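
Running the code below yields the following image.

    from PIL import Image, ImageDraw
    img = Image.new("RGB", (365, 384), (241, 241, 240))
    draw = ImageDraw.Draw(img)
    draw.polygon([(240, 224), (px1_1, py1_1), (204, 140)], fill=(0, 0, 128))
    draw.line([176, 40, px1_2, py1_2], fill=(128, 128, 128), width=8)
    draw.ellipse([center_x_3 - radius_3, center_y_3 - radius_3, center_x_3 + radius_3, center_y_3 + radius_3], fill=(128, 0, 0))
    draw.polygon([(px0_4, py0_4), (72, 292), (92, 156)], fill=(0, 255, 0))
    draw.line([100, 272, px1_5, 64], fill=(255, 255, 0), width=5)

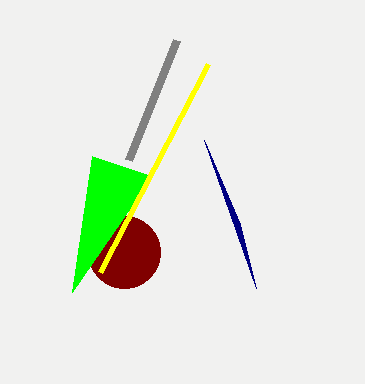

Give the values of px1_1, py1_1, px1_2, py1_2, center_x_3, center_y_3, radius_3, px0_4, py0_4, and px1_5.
px1_1 = 256
py1_1 = 288
px1_2 = 128
py1_2 = 160
center_x_3 = 124
center_y_3 = 252
radius_3 = 36
px0_4 = 152
py0_4 = 176
px1_5 = 208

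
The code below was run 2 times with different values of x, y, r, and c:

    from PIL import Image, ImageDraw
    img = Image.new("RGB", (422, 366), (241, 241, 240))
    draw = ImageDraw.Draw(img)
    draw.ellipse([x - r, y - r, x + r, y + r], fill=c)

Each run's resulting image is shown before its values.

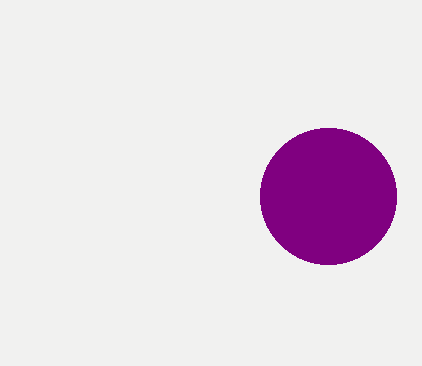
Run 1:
x = 328
y = 196
r = 68
c = 'purple'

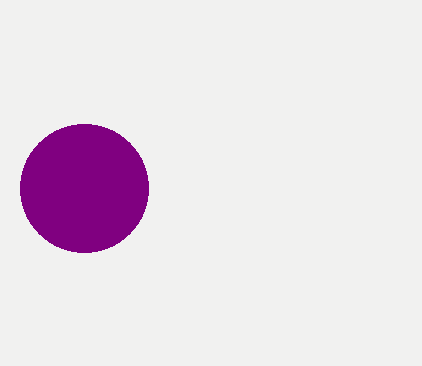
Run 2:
x = 84
y = 188
r = 64
c = 'purple'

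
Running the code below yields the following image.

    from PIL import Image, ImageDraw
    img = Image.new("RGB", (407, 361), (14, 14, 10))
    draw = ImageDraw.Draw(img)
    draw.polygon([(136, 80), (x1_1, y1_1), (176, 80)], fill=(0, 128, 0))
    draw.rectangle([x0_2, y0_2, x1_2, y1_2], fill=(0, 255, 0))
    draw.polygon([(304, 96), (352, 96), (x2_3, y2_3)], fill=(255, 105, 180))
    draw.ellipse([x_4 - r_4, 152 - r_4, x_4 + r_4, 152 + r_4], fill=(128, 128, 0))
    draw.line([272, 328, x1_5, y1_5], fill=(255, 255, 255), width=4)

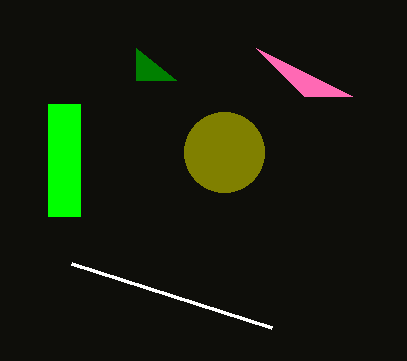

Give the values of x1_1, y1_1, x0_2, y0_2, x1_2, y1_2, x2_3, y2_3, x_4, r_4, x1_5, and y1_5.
x1_1 = 136; y1_1 = 48; x0_2 = 48; y0_2 = 104; x1_2 = 80; y1_2 = 216; x2_3 = 256; y2_3 = 48; x_4 = 224; r_4 = 40; x1_5 = 72; y1_5 = 264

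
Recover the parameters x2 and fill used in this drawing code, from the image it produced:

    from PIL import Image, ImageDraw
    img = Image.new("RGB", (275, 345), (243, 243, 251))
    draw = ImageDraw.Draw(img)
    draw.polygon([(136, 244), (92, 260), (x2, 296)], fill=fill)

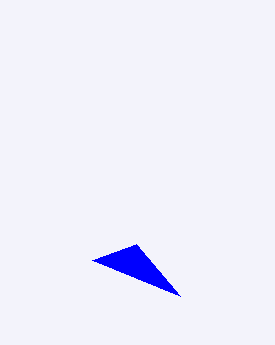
x2 = 180; fill = 'blue'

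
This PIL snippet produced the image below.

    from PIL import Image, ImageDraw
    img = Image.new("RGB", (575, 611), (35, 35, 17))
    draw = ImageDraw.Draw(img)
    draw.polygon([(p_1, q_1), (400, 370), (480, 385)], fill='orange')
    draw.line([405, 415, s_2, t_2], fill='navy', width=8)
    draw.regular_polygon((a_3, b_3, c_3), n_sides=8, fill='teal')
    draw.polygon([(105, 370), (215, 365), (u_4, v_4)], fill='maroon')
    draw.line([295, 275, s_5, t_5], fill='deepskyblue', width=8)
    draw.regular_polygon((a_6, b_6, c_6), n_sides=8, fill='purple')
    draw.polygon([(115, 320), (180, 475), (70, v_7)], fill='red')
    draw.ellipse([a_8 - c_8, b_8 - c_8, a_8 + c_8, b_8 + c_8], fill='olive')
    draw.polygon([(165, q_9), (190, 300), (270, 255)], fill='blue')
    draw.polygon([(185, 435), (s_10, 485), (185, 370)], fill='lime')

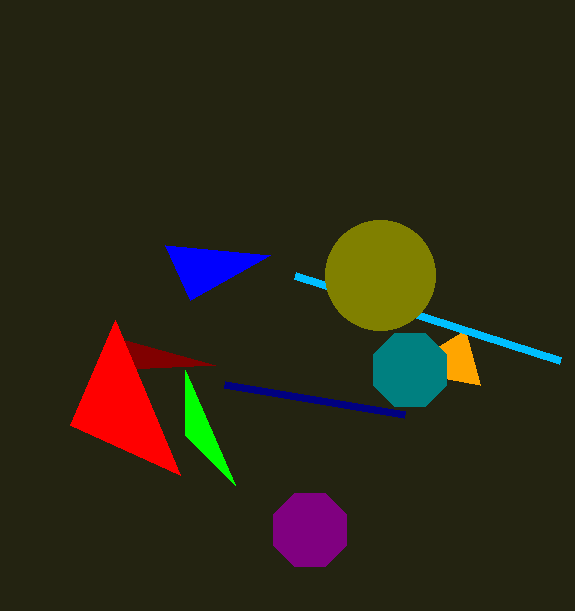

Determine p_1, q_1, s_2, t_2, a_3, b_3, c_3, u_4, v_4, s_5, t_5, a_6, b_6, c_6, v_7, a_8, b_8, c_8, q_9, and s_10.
p_1 = 465, q_1 = 330, s_2 = 225, t_2 = 385, a_3 = 410, b_3 = 370, c_3 = 40, u_4 = 125, v_4 = 340, s_5 = 560, t_5 = 360, a_6 = 310, b_6 = 530, c_6 = 40, v_7 = 425, a_8 = 380, b_8 = 275, c_8 = 55, q_9 = 245, s_10 = 235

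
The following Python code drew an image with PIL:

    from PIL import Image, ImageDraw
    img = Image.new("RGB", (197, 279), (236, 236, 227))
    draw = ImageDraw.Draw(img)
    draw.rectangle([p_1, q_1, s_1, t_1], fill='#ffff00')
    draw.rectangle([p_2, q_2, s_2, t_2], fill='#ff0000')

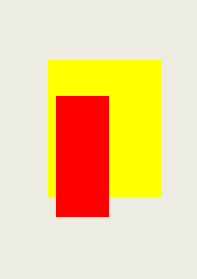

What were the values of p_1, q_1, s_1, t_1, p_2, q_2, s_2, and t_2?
p_1 = 48; q_1 = 60; s_1 = 160; t_1 = 196; p_2 = 56; q_2 = 96; s_2 = 108; t_2 = 216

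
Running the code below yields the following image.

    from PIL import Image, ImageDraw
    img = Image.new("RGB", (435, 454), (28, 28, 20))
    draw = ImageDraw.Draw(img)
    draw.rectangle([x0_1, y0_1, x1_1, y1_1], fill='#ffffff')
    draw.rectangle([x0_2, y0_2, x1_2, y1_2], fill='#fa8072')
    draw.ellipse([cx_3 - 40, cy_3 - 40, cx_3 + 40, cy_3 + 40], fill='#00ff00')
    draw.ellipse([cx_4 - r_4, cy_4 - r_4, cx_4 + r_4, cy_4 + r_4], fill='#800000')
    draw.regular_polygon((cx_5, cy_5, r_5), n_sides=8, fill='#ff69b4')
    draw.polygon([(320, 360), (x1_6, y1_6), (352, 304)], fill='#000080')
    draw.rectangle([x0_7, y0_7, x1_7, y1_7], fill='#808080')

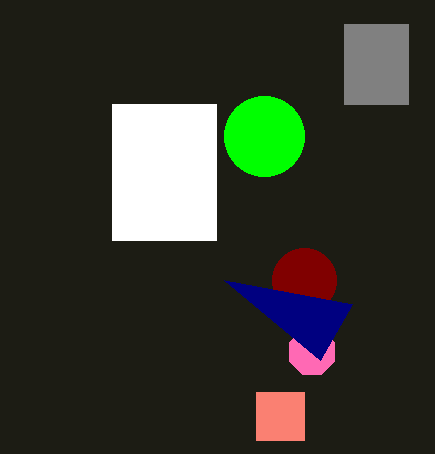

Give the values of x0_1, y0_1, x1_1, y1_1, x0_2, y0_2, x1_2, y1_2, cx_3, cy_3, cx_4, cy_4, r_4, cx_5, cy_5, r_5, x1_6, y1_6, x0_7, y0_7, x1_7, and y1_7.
x0_1 = 112; y0_1 = 104; x1_1 = 216; y1_1 = 240; x0_2 = 256; y0_2 = 392; x1_2 = 304; y1_2 = 440; cx_3 = 264; cy_3 = 136; cx_4 = 304; cy_4 = 280; r_4 = 32; cx_5 = 312; cy_5 = 352; r_5 = 24; x1_6 = 224; y1_6 = 280; x0_7 = 344; y0_7 = 24; x1_7 = 408; y1_7 = 104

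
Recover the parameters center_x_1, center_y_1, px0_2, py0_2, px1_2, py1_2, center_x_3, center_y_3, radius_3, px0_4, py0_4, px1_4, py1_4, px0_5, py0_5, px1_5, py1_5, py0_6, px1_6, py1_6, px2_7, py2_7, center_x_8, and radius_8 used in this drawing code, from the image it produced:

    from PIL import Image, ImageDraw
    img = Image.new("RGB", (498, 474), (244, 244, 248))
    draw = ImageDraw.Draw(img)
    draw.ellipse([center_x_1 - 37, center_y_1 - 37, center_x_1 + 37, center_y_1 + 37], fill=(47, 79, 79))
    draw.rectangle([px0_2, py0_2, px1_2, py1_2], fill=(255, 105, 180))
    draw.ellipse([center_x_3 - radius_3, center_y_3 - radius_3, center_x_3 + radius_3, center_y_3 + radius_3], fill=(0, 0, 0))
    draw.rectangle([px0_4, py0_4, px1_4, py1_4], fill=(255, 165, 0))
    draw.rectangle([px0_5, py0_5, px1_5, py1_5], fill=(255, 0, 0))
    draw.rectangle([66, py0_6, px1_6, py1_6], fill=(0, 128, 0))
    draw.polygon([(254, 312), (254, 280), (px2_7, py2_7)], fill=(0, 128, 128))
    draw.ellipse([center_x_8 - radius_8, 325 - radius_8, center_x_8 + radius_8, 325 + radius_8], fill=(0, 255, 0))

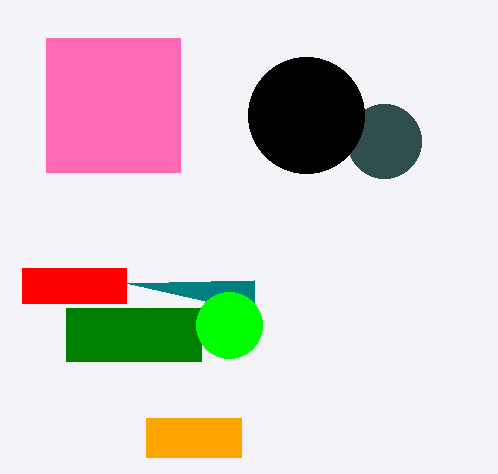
center_x_1 = 384, center_y_1 = 141, px0_2 = 46, py0_2 = 38, px1_2 = 180, py1_2 = 172, center_x_3 = 306, center_y_3 = 115, radius_3 = 58, px0_4 = 146, py0_4 = 418, px1_4 = 241, py1_4 = 457, px0_5 = 22, py0_5 = 268, px1_5 = 126, py1_5 = 303, py0_6 = 308, px1_6 = 201, py1_6 = 361, px2_7 = 126, py2_7 = 283, center_x_8 = 229, radius_8 = 33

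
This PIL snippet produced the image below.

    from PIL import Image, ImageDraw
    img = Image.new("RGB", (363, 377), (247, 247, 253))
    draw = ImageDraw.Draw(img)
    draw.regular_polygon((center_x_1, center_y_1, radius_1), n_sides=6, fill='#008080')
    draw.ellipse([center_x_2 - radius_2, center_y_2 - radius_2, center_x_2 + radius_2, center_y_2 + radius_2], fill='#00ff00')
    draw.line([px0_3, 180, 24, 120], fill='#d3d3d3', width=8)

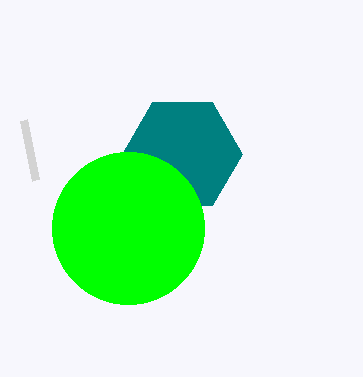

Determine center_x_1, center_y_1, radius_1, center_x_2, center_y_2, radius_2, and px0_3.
center_x_1 = 182, center_y_1 = 154, radius_1 = 60, center_x_2 = 128, center_y_2 = 228, radius_2 = 76, px0_3 = 36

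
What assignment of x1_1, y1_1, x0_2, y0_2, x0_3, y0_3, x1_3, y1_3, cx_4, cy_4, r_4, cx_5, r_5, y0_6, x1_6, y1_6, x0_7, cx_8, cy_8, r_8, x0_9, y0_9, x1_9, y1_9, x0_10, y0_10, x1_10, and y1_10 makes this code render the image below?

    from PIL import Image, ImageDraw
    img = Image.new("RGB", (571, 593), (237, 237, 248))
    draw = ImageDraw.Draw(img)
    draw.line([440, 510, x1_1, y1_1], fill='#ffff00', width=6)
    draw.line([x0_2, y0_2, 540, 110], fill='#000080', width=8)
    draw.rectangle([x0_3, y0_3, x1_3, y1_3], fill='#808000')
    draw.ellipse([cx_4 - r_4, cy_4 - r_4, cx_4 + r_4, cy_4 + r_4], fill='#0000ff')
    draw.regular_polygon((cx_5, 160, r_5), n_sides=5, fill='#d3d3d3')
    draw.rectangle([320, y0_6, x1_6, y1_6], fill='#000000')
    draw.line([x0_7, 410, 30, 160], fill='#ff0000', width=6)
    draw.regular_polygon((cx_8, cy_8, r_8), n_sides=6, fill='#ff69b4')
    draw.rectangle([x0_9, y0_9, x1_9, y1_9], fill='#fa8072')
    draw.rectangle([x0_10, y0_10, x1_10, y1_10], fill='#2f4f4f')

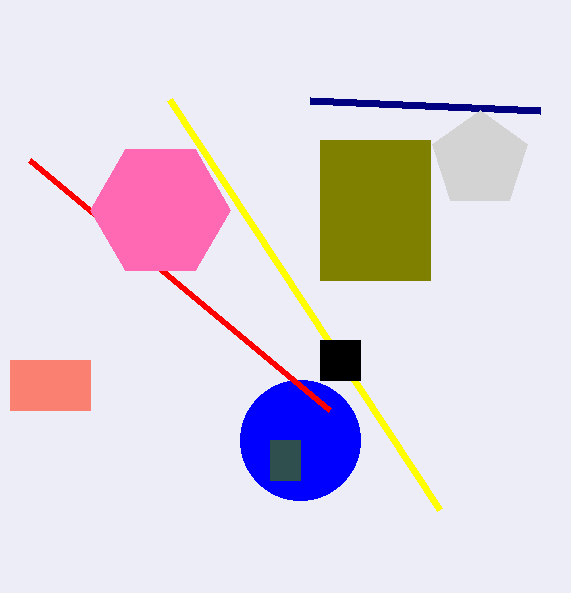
x1_1 = 170
y1_1 = 100
x0_2 = 310
y0_2 = 100
x0_3 = 320
y0_3 = 140
x1_3 = 430
y1_3 = 280
cx_4 = 300
cy_4 = 440
r_4 = 60
cx_5 = 480
r_5 = 50
y0_6 = 340
x1_6 = 360
y1_6 = 380
x0_7 = 330
cx_8 = 160
cy_8 = 210
r_8 = 70
x0_9 = 10
y0_9 = 360
x1_9 = 90
y1_9 = 410
x0_10 = 270
y0_10 = 440
x1_10 = 300
y1_10 = 480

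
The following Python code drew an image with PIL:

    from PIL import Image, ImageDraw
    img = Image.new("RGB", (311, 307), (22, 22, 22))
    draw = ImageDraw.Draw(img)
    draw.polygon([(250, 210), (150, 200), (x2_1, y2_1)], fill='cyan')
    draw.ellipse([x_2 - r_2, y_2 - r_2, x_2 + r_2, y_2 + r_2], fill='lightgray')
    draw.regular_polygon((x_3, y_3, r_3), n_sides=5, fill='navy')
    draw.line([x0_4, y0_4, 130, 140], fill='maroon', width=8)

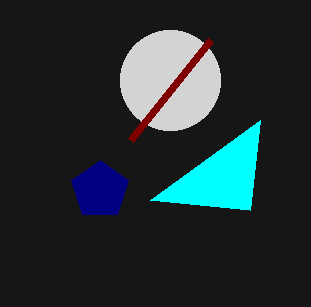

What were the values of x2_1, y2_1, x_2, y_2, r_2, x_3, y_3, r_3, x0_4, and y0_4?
x2_1 = 260; y2_1 = 120; x_2 = 170; y_2 = 80; r_2 = 50; x_3 = 100; y_3 = 190; r_3 = 30; x0_4 = 210; y0_4 = 40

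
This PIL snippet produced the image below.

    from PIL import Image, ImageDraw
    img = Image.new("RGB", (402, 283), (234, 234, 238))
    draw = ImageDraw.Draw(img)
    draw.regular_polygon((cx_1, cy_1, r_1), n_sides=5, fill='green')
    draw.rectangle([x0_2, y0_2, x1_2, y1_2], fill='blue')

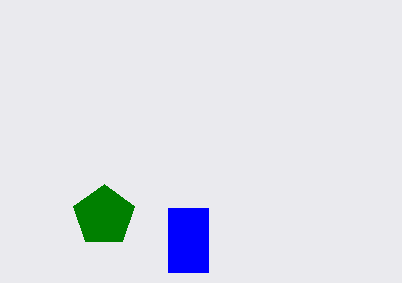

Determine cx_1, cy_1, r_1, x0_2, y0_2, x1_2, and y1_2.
cx_1 = 104, cy_1 = 216, r_1 = 32, x0_2 = 168, y0_2 = 208, x1_2 = 208, y1_2 = 272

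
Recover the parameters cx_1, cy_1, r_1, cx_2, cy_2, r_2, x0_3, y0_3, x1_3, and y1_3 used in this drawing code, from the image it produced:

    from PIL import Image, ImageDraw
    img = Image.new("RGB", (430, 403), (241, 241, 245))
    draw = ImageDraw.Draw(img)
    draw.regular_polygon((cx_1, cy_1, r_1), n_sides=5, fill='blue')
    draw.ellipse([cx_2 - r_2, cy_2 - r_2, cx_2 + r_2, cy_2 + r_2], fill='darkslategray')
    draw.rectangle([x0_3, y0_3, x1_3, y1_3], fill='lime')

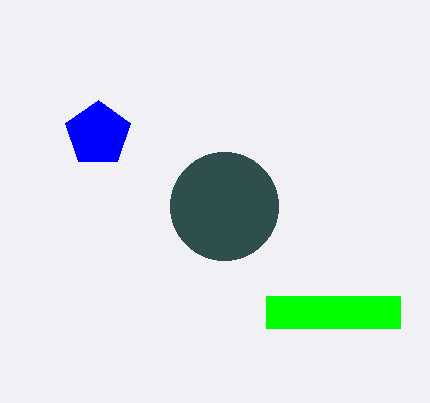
cx_1 = 98; cy_1 = 134; r_1 = 34; cx_2 = 224; cy_2 = 206; r_2 = 54; x0_3 = 266; y0_3 = 296; x1_3 = 400; y1_3 = 328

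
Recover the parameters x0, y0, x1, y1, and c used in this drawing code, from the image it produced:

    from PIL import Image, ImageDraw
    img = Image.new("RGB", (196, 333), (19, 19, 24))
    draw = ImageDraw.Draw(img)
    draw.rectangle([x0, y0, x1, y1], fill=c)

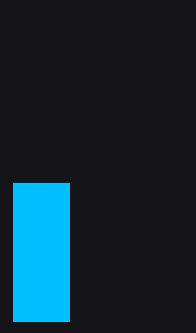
x0 = 13
y0 = 183
x1 = 69
y1 = 321
c = 'deepskyblue'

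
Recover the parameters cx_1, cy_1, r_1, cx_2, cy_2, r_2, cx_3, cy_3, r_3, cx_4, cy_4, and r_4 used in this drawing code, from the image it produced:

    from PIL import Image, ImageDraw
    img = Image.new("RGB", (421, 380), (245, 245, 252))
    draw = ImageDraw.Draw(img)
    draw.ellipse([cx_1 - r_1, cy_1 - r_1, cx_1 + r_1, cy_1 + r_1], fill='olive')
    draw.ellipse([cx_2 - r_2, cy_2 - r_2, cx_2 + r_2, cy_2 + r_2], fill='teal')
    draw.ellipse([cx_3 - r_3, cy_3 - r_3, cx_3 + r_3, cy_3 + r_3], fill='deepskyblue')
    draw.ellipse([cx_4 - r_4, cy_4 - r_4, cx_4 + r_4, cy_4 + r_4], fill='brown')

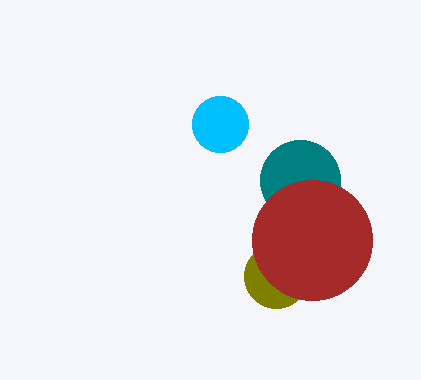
cx_1 = 276
cy_1 = 276
r_1 = 32
cx_2 = 300
cy_2 = 180
r_2 = 40
cx_3 = 220
cy_3 = 124
r_3 = 28
cx_4 = 312
cy_4 = 240
r_4 = 60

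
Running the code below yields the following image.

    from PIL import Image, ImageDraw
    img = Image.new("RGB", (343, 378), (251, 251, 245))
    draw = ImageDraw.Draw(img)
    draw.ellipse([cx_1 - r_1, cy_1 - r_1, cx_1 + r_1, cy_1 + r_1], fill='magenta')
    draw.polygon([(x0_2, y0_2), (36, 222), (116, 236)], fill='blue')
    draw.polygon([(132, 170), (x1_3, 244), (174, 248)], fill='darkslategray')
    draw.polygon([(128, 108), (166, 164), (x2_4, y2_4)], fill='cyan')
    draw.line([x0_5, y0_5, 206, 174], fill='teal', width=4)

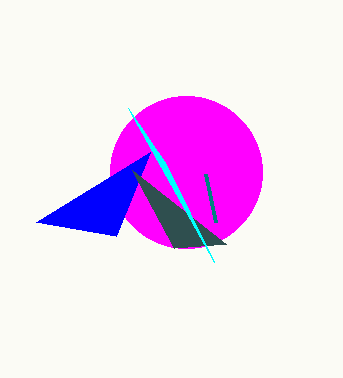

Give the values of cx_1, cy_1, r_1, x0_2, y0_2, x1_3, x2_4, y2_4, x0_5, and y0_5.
cx_1 = 186; cy_1 = 172; r_1 = 76; x0_2 = 150; y0_2 = 152; x1_3 = 226; x2_4 = 214; y2_4 = 262; x0_5 = 216; y0_5 = 222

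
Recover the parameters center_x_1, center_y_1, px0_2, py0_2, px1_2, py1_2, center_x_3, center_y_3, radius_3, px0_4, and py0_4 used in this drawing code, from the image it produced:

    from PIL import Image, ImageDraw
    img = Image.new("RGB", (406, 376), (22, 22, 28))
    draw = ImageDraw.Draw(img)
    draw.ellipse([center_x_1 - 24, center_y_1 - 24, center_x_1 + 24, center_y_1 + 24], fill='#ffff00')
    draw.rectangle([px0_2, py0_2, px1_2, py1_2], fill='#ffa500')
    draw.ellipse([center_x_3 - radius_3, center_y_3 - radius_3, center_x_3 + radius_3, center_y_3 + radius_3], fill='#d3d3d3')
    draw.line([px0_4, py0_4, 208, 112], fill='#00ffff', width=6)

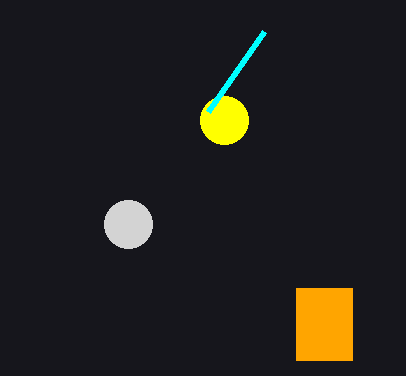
center_x_1 = 224
center_y_1 = 120
px0_2 = 296
py0_2 = 288
px1_2 = 352
py1_2 = 360
center_x_3 = 128
center_y_3 = 224
radius_3 = 24
px0_4 = 264
py0_4 = 32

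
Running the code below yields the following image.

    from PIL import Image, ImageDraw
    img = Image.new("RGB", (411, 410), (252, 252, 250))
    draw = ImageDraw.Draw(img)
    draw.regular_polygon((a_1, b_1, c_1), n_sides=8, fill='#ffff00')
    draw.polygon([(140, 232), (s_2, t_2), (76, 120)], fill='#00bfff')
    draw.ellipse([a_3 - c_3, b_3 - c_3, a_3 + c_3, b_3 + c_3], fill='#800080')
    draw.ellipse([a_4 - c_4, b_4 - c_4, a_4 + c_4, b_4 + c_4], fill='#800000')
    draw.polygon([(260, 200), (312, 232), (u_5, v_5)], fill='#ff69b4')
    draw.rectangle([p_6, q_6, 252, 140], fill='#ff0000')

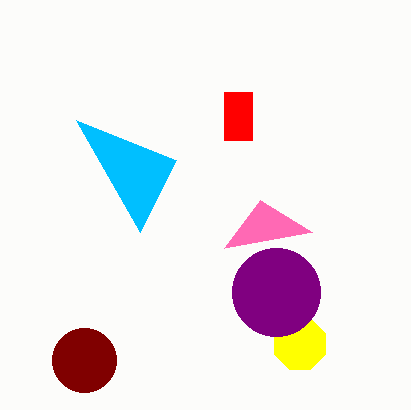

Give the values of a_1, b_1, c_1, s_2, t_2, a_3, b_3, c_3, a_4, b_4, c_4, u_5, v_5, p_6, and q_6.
a_1 = 300
b_1 = 344
c_1 = 28
s_2 = 176
t_2 = 160
a_3 = 276
b_3 = 292
c_3 = 44
a_4 = 84
b_4 = 360
c_4 = 32
u_5 = 224
v_5 = 248
p_6 = 224
q_6 = 92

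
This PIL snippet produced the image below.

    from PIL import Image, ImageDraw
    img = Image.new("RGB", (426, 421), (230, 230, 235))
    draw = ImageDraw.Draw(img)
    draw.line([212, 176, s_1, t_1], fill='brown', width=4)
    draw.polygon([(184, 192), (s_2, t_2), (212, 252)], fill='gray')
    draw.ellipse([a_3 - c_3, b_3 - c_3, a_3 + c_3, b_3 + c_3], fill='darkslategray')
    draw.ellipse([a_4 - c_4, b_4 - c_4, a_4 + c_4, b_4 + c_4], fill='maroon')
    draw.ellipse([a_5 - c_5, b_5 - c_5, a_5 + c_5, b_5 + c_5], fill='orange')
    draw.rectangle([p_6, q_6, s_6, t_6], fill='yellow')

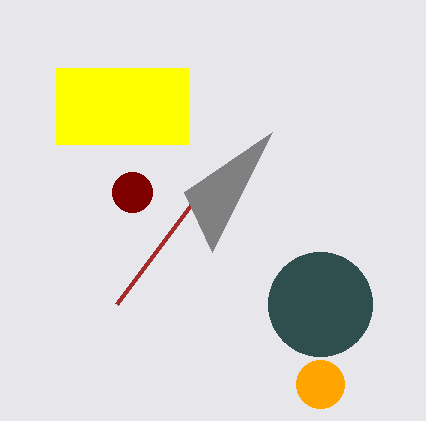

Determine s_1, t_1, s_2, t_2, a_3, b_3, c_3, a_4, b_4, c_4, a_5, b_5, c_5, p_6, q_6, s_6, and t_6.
s_1 = 116; t_1 = 304; s_2 = 272; t_2 = 132; a_3 = 320; b_3 = 304; c_3 = 52; a_4 = 132; b_4 = 192; c_4 = 20; a_5 = 320; b_5 = 384; c_5 = 24; p_6 = 56; q_6 = 68; s_6 = 188; t_6 = 144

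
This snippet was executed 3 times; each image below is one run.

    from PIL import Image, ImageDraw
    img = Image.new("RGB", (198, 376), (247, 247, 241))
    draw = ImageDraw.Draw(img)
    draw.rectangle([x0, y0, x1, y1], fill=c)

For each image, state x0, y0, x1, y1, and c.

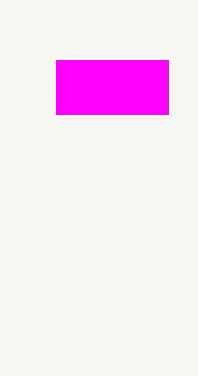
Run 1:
x0 = 56, y0 = 60, x1 = 168, y1 = 114, c = 'magenta'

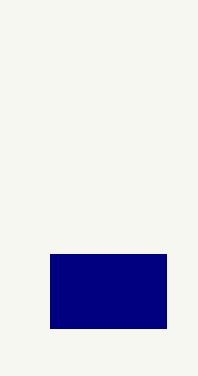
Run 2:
x0 = 50, y0 = 254, x1 = 166, y1 = 328, c = 'navy'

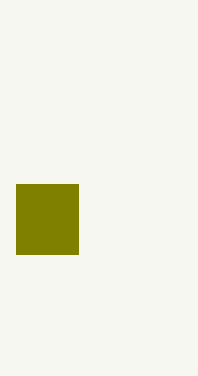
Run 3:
x0 = 16, y0 = 184, x1 = 78, y1 = 254, c = 'olive'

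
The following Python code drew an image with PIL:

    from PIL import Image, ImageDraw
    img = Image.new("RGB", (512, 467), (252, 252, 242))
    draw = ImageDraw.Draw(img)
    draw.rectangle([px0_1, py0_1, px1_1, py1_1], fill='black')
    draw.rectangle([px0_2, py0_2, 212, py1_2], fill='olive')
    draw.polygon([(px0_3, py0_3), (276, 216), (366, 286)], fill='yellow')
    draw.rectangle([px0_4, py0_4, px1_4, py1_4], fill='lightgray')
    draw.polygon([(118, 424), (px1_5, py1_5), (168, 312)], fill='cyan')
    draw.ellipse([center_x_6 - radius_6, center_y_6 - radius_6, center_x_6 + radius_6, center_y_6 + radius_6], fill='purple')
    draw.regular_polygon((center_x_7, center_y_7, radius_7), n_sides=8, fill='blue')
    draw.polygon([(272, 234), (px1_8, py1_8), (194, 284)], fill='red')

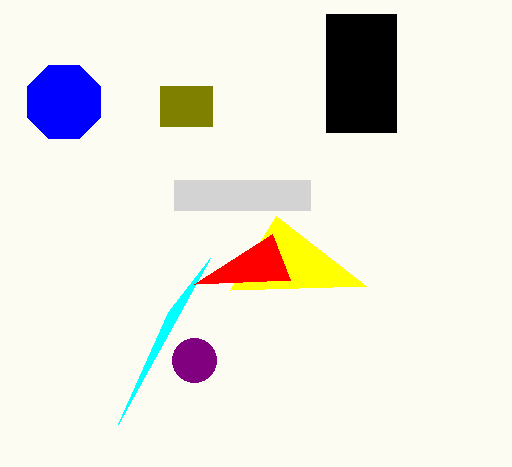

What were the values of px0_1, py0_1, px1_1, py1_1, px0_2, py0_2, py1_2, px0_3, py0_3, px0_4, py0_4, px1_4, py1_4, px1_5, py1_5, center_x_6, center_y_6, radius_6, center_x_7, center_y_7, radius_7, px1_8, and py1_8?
px0_1 = 326
py0_1 = 14
px1_1 = 396
py1_1 = 132
px0_2 = 160
py0_2 = 86
py1_2 = 126
px0_3 = 230
py0_3 = 290
px0_4 = 174
py0_4 = 180
px1_4 = 310
py1_4 = 210
px1_5 = 210
py1_5 = 258
center_x_6 = 194
center_y_6 = 360
radius_6 = 22
center_x_7 = 64
center_y_7 = 102
radius_7 = 40
px1_8 = 290
py1_8 = 280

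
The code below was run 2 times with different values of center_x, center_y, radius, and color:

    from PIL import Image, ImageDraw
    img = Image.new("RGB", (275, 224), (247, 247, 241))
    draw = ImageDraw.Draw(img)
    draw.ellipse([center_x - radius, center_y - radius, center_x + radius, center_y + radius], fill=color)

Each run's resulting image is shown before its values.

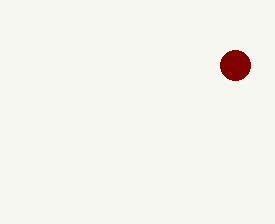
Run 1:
center_x = 235
center_y = 65
radius = 15
color = 'maroon'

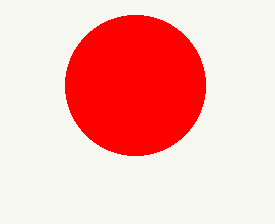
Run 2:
center_x = 135; center_y = 85; radius = 70; color = 'red'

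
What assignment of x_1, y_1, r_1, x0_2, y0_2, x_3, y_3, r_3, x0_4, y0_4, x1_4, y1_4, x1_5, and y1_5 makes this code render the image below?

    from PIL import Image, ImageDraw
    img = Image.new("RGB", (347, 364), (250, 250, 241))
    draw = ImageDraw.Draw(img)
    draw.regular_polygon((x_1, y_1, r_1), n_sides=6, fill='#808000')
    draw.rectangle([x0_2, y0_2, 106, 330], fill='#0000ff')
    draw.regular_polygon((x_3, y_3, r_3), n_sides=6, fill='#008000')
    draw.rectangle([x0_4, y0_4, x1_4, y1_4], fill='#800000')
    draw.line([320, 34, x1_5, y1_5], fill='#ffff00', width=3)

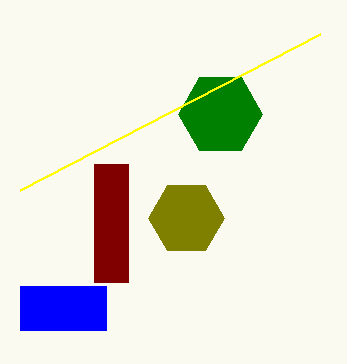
x_1 = 186
y_1 = 218
r_1 = 38
x0_2 = 20
y0_2 = 286
x_3 = 220
y_3 = 114
r_3 = 42
x0_4 = 94
y0_4 = 164
x1_4 = 128
y1_4 = 282
x1_5 = 20
y1_5 = 190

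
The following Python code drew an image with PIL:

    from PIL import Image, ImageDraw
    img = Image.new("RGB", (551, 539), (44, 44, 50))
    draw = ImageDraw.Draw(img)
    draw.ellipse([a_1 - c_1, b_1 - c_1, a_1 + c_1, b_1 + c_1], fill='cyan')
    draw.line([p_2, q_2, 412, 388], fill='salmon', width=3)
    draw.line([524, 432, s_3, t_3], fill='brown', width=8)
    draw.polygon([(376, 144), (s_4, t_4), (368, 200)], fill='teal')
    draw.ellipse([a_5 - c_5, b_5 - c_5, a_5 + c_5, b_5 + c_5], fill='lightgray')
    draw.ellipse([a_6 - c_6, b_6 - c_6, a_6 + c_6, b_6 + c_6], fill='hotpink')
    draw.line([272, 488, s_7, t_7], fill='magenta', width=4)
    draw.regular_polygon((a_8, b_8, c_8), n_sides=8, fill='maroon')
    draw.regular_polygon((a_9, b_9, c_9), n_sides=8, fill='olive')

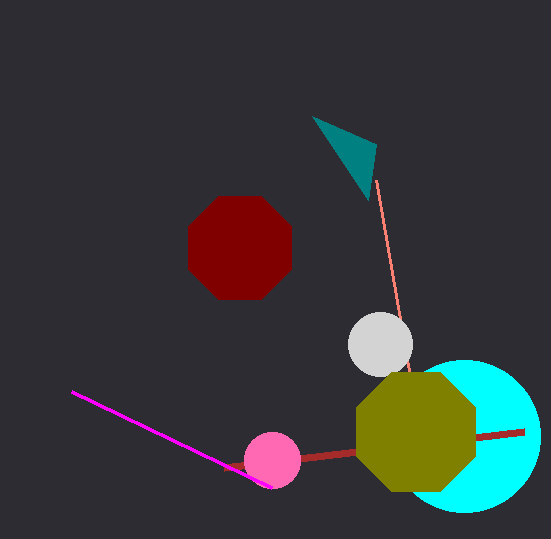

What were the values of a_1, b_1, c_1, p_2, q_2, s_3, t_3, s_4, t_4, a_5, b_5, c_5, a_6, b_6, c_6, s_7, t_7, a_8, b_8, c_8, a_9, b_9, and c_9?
a_1 = 464; b_1 = 436; c_1 = 76; p_2 = 376; q_2 = 180; s_3 = 224; t_3 = 468; s_4 = 312; t_4 = 116; a_5 = 380; b_5 = 344; c_5 = 32; a_6 = 272; b_6 = 460; c_6 = 28; s_7 = 72; t_7 = 392; a_8 = 240; b_8 = 248; c_8 = 56; a_9 = 416; b_9 = 432; c_9 = 64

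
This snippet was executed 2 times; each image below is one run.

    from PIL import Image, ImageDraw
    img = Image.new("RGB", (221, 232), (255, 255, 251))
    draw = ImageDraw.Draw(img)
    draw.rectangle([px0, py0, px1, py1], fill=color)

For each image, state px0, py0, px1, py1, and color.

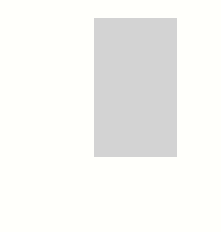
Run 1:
px0 = 94; py0 = 18; px1 = 176; py1 = 156; color = 'lightgray'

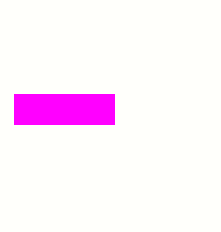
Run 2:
px0 = 14, py0 = 94, px1 = 114, py1 = 124, color = 'magenta'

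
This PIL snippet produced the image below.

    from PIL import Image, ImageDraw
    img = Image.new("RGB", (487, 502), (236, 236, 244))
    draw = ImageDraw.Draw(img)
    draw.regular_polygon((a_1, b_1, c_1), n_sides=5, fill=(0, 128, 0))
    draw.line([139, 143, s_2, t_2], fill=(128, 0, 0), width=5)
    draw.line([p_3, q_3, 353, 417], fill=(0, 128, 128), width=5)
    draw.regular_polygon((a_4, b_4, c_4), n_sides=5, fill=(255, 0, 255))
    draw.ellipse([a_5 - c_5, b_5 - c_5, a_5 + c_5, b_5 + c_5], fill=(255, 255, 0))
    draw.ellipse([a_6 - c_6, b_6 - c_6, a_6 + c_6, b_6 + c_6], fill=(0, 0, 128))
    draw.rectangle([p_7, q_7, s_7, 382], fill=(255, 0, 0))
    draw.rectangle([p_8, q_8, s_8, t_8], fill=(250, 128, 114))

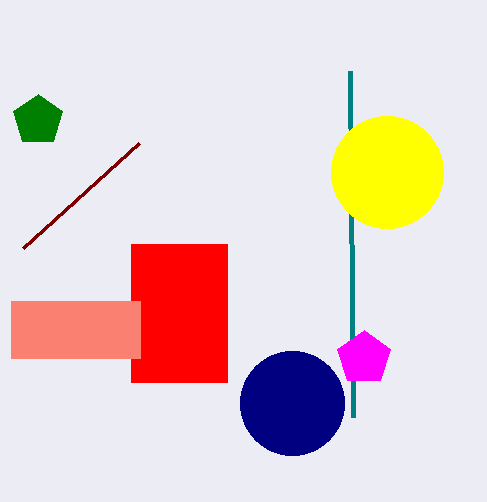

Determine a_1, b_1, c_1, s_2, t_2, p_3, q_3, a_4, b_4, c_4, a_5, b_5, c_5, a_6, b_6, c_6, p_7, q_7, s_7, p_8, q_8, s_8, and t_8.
a_1 = 38, b_1 = 120, c_1 = 26, s_2 = 23, t_2 = 248, p_3 = 350, q_3 = 71, a_4 = 364, b_4 = 358, c_4 = 28, a_5 = 387, b_5 = 172, c_5 = 56, a_6 = 292, b_6 = 403, c_6 = 52, p_7 = 131, q_7 = 244, s_7 = 227, p_8 = 11, q_8 = 301, s_8 = 140, t_8 = 358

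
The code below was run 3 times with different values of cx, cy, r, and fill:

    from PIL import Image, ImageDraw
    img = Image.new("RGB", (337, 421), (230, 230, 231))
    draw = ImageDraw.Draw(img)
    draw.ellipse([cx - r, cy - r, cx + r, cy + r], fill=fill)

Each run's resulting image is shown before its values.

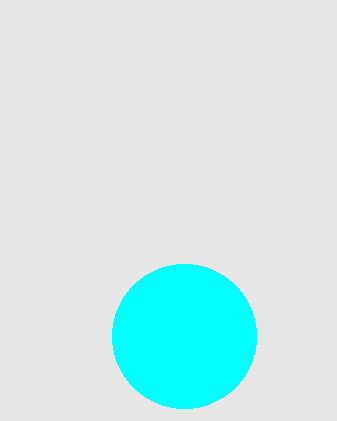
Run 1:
cx = 184; cy = 336; r = 72; fill = 'cyan'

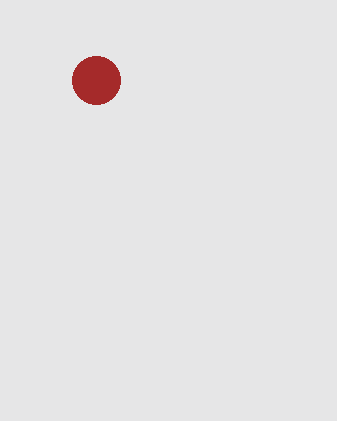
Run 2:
cx = 96
cy = 80
r = 24
fill = 'brown'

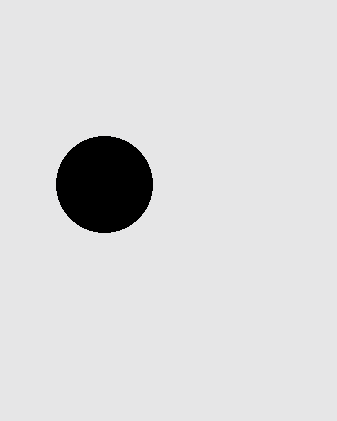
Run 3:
cx = 104, cy = 184, r = 48, fill = 'black'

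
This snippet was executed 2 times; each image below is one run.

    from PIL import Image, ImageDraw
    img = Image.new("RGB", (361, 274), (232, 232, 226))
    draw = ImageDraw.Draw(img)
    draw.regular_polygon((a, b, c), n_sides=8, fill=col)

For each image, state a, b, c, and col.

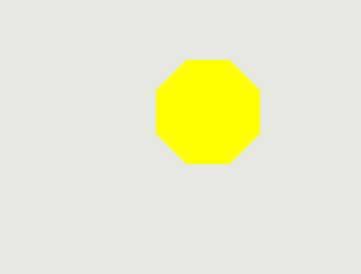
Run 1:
a = 208
b = 112
c = 56
col = 'yellow'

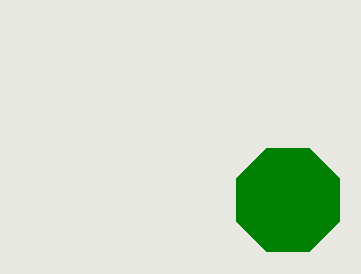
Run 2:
a = 288, b = 200, c = 56, col = 'green'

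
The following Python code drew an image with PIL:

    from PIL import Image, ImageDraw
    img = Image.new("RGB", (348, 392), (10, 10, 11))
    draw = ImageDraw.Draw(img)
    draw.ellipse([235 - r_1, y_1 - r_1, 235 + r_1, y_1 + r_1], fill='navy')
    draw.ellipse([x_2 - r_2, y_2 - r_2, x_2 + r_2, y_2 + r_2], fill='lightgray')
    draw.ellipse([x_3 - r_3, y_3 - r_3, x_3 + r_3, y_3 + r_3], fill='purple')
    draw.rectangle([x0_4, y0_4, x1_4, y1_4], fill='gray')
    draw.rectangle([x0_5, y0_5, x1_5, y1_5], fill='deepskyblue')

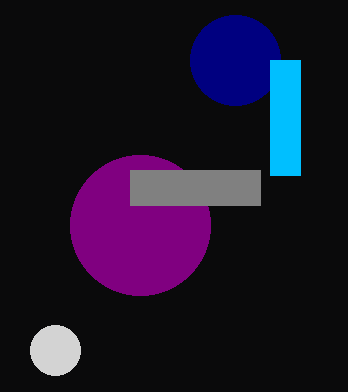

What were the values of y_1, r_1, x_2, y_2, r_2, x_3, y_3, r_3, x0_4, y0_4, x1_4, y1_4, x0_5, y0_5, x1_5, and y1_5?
y_1 = 60
r_1 = 45
x_2 = 55
y_2 = 350
r_2 = 25
x_3 = 140
y_3 = 225
r_3 = 70
x0_4 = 130
y0_4 = 170
x1_4 = 260
y1_4 = 205
x0_5 = 270
y0_5 = 60
x1_5 = 300
y1_5 = 175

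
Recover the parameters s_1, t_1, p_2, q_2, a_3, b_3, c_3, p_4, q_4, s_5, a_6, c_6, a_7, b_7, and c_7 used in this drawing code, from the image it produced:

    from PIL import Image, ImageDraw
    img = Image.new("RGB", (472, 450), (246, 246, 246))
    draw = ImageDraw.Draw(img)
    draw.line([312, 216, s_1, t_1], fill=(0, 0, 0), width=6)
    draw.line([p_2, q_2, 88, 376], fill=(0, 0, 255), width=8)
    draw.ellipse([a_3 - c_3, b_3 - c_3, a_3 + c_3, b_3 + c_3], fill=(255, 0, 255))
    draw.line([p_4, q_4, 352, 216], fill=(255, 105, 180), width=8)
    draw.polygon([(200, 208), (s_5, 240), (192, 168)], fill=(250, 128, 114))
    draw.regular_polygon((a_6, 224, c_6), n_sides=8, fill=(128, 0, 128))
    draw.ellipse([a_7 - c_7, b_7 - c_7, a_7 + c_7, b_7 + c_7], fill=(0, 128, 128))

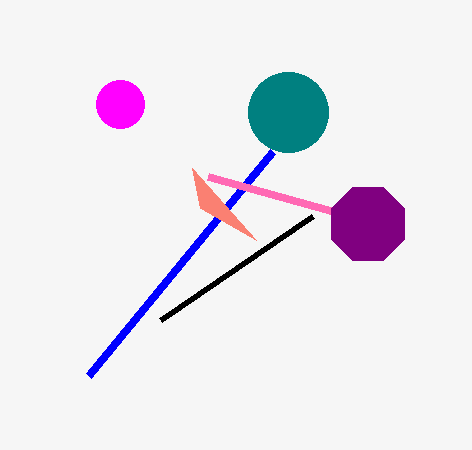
s_1 = 160
t_1 = 320
p_2 = 272
q_2 = 152
a_3 = 120
b_3 = 104
c_3 = 24
p_4 = 208
q_4 = 176
s_5 = 256
a_6 = 368
c_6 = 40
a_7 = 288
b_7 = 112
c_7 = 40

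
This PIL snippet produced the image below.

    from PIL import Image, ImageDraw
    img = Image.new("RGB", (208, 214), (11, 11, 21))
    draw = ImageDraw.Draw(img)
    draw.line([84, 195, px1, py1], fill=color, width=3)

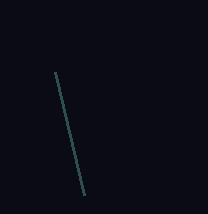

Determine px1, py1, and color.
px1 = 55
py1 = 72
color = 'darkslategray'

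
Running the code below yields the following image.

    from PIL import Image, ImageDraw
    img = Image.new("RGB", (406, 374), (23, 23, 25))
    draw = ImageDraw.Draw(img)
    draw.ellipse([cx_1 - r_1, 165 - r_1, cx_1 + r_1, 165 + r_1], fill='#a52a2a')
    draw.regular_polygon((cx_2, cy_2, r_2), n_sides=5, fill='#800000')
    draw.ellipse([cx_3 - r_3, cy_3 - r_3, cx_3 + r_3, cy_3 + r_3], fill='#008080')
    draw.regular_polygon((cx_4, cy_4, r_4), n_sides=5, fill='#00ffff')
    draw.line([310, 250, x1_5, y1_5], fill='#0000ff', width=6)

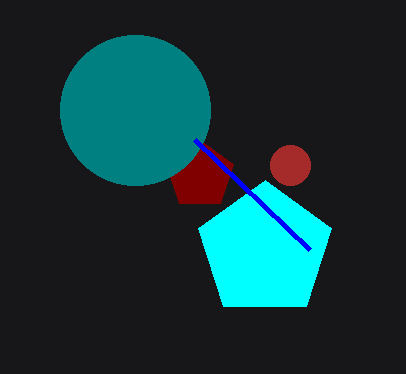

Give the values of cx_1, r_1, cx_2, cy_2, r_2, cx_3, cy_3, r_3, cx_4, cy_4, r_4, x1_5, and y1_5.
cx_1 = 290; r_1 = 20; cx_2 = 200; cy_2 = 175; r_2 = 35; cx_3 = 135; cy_3 = 110; r_3 = 75; cx_4 = 265; cy_4 = 250; r_4 = 70; x1_5 = 195; y1_5 = 140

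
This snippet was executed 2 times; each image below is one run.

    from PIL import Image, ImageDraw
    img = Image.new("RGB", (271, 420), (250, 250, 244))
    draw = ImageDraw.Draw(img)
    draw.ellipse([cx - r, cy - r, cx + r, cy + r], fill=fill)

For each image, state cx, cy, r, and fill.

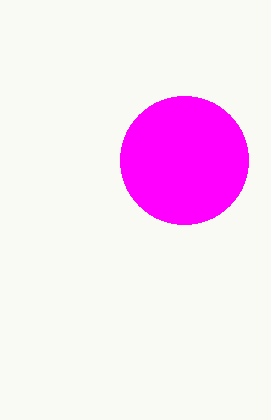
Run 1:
cx = 184
cy = 160
r = 64
fill = 'magenta'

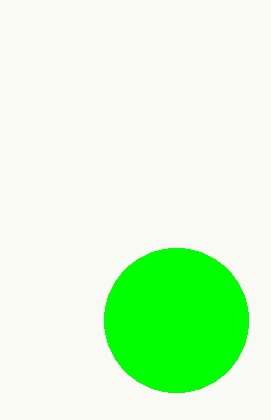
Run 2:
cx = 176, cy = 320, r = 72, fill = 'lime'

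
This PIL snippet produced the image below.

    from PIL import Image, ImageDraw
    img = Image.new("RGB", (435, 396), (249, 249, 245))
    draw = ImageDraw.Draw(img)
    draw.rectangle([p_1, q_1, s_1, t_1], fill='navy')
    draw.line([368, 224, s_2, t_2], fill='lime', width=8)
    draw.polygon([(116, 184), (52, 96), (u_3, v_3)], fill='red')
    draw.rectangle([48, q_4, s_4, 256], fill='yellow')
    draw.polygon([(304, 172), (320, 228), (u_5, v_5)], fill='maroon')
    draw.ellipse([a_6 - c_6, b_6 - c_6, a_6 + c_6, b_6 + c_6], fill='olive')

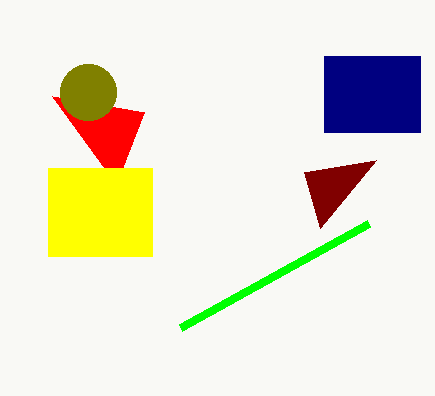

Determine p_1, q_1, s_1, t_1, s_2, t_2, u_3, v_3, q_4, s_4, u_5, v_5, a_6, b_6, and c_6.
p_1 = 324; q_1 = 56; s_1 = 420; t_1 = 132; s_2 = 180; t_2 = 328; u_3 = 144; v_3 = 112; q_4 = 168; s_4 = 152; u_5 = 376; v_5 = 160; a_6 = 88; b_6 = 92; c_6 = 28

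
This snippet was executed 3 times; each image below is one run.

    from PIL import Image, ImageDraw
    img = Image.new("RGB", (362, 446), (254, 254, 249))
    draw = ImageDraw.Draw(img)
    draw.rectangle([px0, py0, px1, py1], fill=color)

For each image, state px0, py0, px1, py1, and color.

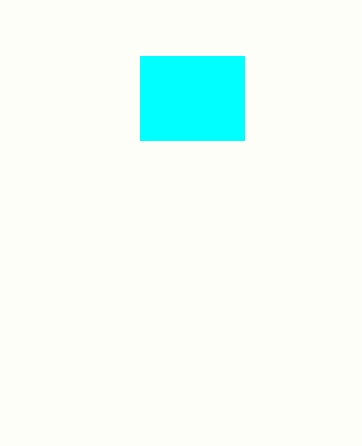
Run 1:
px0 = 140; py0 = 56; px1 = 244; py1 = 140; color = 'cyan'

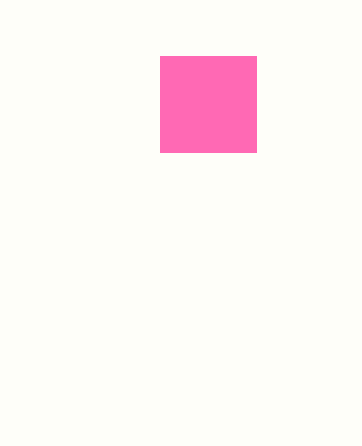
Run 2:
px0 = 160; py0 = 56; px1 = 256; py1 = 152; color = 'hotpink'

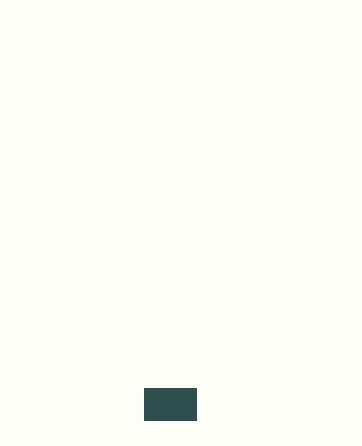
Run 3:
px0 = 144, py0 = 388, px1 = 196, py1 = 420, color = 'darkslategray'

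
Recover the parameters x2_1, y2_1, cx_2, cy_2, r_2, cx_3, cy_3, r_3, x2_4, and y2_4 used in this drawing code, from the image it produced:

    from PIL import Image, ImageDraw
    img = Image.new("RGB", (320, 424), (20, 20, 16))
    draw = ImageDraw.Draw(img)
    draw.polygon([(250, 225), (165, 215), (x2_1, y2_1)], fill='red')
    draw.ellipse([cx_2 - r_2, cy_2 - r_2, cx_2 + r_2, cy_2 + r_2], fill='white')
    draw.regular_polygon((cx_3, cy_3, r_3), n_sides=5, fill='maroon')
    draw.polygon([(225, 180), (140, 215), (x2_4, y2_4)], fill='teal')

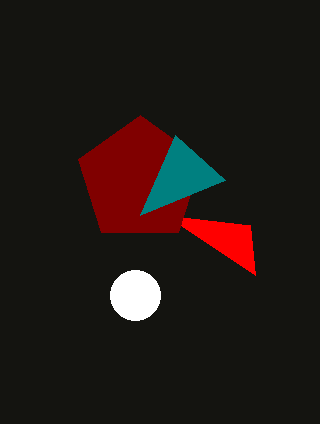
x2_1 = 255, y2_1 = 275, cx_2 = 135, cy_2 = 295, r_2 = 25, cx_3 = 140, cy_3 = 180, r_3 = 65, x2_4 = 175, y2_4 = 135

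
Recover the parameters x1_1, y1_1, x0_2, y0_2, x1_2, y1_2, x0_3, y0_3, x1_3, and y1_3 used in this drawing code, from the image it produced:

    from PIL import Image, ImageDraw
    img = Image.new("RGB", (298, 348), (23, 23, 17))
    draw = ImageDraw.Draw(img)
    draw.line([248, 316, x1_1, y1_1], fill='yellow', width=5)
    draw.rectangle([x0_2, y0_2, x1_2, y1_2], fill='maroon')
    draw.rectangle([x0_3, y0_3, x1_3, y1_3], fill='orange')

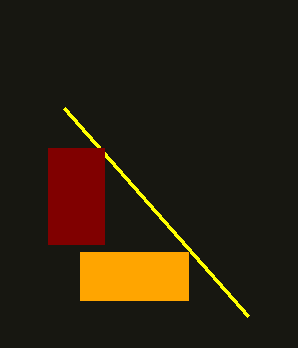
x1_1 = 64, y1_1 = 108, x0_2 = 48, y0_2 = 148, x1_2 = 104, y1_2 = 244, x0_3 = 80, y0_3 = 252, x1_3 = 188, y1_3 = 300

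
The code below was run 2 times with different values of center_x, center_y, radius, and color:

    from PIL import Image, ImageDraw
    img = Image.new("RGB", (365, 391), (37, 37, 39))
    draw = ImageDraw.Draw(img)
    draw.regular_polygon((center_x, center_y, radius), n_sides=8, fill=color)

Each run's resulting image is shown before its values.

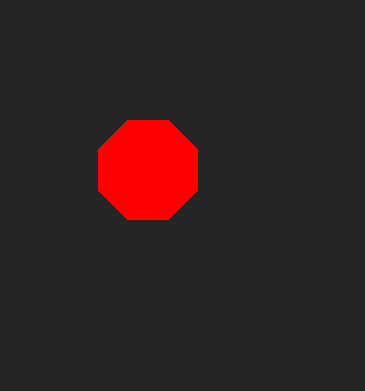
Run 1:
center_x = 148; center_y = 170; radius = 54; color = 'red'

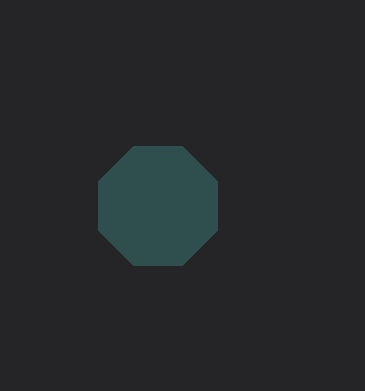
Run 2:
center_x = 158
center_y = 206
radius = 64
color = 'darkslategray'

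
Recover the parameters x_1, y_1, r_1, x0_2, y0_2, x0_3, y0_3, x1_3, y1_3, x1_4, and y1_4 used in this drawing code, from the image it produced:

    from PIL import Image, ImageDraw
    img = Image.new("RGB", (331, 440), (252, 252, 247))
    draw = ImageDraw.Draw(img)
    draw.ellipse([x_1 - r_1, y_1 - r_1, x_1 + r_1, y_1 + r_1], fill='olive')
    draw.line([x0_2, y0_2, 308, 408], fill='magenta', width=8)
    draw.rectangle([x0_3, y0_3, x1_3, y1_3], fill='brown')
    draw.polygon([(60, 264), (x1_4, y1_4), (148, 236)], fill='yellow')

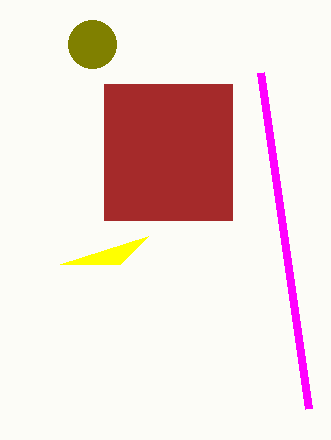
x_1 = 92, y_1 = 44, r_1 = 24, x0_2 = 260, y0_2 = 72, x0_3 = 104, y0_3 = 84, x1_3 = 232, y1_3 = 220, x1_4 = 120, y1_4 = 264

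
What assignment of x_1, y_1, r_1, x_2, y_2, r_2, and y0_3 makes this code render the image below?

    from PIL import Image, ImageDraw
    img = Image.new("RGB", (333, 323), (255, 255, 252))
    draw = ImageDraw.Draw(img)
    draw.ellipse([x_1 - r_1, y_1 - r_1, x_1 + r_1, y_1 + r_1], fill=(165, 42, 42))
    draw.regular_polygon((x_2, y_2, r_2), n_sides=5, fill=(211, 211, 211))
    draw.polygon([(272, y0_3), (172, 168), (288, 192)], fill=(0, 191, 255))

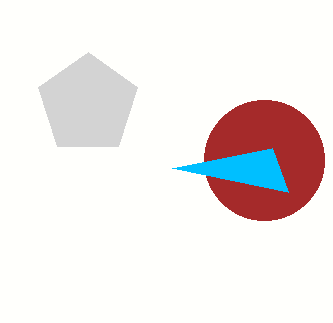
x_1 = 264; y_1 = 160; r_1 = 60; x_2 = 88; y_2 = 104; r_2 = 52; y0_3 = 148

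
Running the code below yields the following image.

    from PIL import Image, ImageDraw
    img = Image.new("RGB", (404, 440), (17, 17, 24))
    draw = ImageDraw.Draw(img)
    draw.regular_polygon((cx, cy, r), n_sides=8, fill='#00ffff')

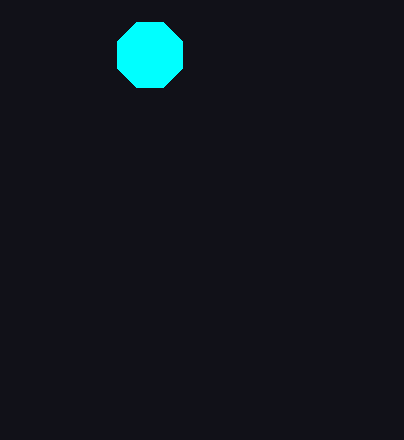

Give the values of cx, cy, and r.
cx = 150
cy = 55
r = 35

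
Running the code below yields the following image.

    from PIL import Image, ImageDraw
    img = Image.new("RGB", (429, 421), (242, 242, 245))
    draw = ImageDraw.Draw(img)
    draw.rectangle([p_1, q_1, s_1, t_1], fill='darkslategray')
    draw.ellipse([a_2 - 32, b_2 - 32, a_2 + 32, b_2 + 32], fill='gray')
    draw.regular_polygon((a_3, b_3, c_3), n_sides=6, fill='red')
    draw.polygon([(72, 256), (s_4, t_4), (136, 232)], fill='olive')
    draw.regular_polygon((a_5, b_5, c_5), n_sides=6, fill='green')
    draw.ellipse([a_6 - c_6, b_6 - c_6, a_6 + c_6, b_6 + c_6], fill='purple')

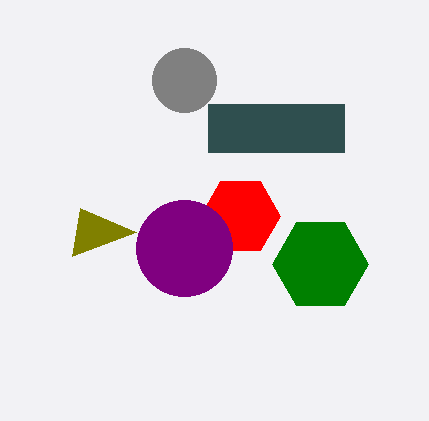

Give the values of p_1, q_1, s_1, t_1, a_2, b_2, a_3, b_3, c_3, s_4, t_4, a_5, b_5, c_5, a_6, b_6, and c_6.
p_1 = 208, q_1 = 104, s_1 = 344, t_1 = 152, a_2 = 184, b_2 = 80, a_3 = 240, b_3 = 216, c_3 = 40, s_4 = 80, t_4 = 208, a_5 = 320, b_5 = 264, c_5 = 48, a_6 = 184, b_6 = 248, c_6 = 48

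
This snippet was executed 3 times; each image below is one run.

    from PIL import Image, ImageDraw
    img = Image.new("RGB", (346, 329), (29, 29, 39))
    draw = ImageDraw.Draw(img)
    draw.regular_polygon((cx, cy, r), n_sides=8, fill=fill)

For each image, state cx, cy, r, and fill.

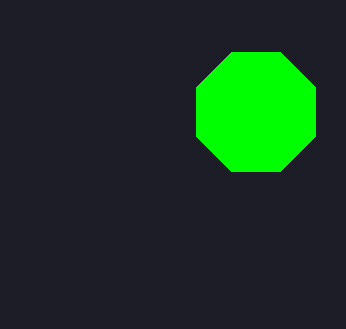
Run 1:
cx = 256; cy = 112; r = 64; fill = 'lime'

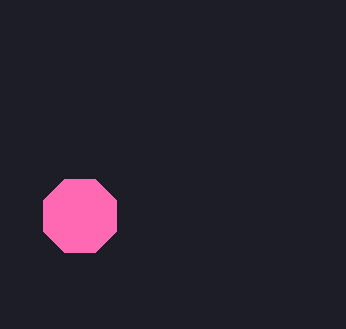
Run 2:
cx = 80
cy = 216
r = 40
fill = 'hotpink'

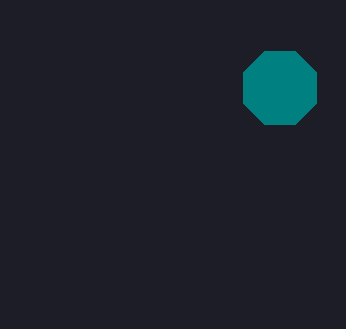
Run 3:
cx = 280; cy = 88; r = 40; fill = 'teal'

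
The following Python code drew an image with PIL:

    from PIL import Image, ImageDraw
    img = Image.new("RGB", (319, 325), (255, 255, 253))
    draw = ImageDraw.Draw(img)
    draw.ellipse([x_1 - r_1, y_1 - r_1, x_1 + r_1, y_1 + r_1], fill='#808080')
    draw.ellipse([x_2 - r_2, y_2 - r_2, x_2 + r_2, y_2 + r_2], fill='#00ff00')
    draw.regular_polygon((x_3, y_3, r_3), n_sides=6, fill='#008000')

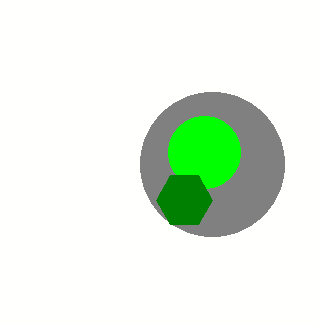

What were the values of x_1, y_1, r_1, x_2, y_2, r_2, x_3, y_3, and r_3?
x_1 = 212
y_1 = 164
r_1 = 72
x_2 = 204
y_2 = 152
r_2 = 36
x_3 = 184
y_3 = 200
r_3 = 28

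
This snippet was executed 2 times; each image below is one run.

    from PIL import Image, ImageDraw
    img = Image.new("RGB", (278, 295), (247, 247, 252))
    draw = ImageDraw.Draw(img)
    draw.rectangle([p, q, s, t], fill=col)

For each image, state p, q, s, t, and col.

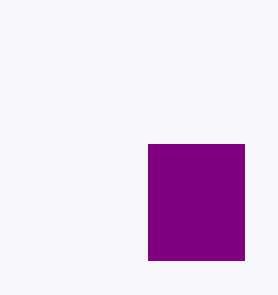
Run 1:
p = 148
q = 144
s = 244
t = 260
col = 'purple'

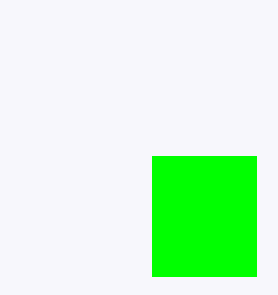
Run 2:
p = 152; q = 156; s = 256; t = 276; col = 'lime'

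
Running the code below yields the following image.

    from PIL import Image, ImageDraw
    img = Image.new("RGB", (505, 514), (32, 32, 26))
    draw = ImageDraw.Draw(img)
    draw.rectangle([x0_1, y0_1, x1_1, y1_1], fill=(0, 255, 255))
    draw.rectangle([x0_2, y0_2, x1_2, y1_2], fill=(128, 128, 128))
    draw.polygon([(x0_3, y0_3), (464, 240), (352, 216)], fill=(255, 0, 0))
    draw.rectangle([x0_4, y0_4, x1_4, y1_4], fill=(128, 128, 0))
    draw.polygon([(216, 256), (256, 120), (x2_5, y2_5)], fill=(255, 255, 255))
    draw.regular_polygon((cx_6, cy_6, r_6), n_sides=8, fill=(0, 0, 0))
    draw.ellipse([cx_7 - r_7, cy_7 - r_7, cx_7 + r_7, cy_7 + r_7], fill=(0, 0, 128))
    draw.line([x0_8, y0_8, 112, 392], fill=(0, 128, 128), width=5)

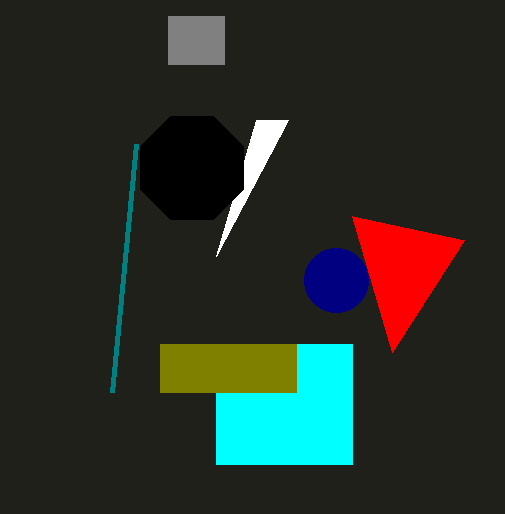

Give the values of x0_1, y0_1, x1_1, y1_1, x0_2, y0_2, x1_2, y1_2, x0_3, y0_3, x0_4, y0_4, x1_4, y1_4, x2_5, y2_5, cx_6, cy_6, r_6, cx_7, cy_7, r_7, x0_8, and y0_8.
x0_1 = 216; y0_1 = 344; x1_1 = 352; y1_1 = 464; x0_2 = 168; y0_2 = 16; x1_2 = 224; y1_2 = 64; x0_3 = 392; y0_3 = 352; x0_4 = 160; y0_4 = 344; x1_4 = 296; y1_4 = 392; x2_5 = 288; y2_5 = 120; cx_6 = 192; cy_6 = 168; r_6 = 56; cx_7 = 336; cy_7 = 280; r_7 = 32; x0_8 = 136; y0_8 = 144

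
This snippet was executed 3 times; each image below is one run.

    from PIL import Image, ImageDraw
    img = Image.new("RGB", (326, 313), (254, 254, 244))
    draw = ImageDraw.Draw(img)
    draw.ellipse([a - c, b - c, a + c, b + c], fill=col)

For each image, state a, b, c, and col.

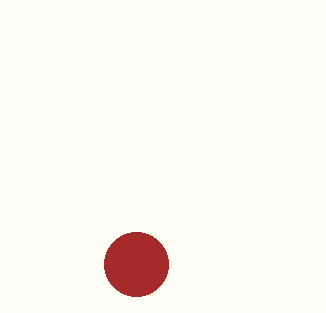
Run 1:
a = 136
b = 264
c = 32
col = 'brown'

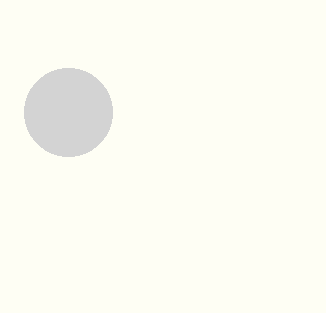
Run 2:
a = 68; b = 112; c = 44; col = 'lightgray'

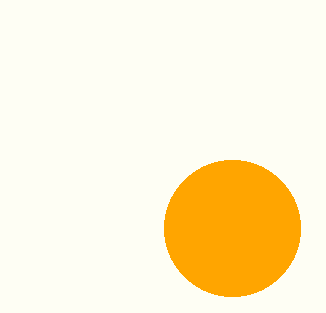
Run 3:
a = 232; b = 228; c = 68; col = 'orange'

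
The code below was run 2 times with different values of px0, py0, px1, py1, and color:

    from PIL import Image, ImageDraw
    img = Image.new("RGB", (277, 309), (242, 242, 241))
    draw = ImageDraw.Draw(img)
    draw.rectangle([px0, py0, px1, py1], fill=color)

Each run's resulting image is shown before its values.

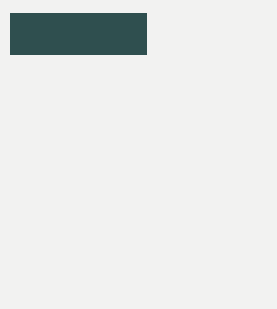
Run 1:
px0 = 10, py0 = 13, px1 = 146, py1 = 54, color = 'darkslategray'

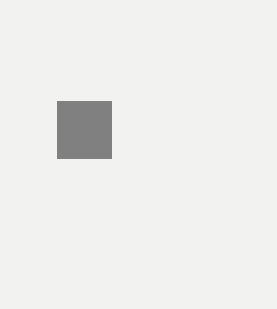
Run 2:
px0 = 57; py0 = 101; px1 = 111; py1 = 158; color = 'gray'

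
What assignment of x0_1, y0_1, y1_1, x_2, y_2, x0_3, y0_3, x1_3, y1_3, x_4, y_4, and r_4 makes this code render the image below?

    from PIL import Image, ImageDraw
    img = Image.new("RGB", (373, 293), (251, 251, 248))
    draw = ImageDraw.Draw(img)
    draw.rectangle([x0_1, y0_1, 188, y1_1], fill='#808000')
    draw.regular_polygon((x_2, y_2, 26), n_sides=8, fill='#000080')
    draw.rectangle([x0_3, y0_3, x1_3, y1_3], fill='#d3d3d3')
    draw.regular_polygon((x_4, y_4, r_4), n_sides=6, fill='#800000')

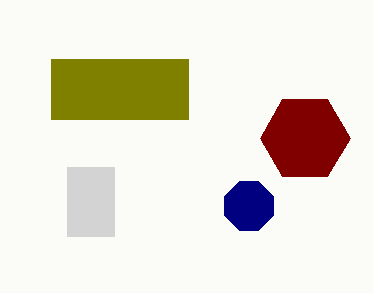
x0_1 = 51; y0_1 = 59; y1_1 = 119; x_2 = 249; y_2 = 206; x0_3 = 67; y0_3 = 167; x1_3 = 114; y1_3 = 236; x_4 = 305; y_4 = 138; r_4 = 45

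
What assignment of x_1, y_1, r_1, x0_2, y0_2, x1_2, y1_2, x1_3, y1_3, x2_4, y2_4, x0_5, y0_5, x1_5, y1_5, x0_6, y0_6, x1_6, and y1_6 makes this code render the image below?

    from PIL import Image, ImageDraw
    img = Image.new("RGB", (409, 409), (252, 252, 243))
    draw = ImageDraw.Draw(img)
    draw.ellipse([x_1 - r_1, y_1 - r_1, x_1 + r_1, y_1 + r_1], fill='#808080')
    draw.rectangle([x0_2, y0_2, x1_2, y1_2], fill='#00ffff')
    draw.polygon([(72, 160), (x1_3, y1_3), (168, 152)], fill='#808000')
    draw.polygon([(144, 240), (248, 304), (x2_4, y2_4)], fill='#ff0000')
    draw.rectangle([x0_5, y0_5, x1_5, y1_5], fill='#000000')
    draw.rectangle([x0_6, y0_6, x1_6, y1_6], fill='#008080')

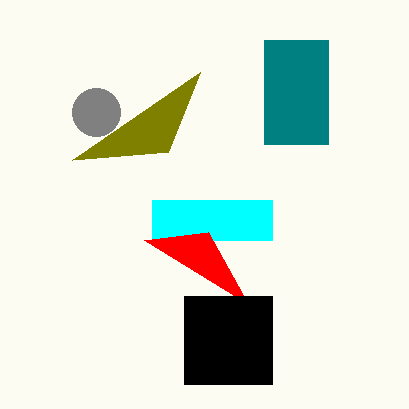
x_1 = 96; y_1 = 112; r_1 = 24; x0_2 = 152; y0_2 = 200; x1_2 = 272; y1_2 = 240; x1_3 = 200; y1_3 = 72; x2_4 = 208; y2_4 = 232; x0_5 = 184; y0_5 = 296; x1_5 = 272; y1_5 = 384; x0_6 = 264; y0_6 = 40; x1_6 = 328; y1_6 = 144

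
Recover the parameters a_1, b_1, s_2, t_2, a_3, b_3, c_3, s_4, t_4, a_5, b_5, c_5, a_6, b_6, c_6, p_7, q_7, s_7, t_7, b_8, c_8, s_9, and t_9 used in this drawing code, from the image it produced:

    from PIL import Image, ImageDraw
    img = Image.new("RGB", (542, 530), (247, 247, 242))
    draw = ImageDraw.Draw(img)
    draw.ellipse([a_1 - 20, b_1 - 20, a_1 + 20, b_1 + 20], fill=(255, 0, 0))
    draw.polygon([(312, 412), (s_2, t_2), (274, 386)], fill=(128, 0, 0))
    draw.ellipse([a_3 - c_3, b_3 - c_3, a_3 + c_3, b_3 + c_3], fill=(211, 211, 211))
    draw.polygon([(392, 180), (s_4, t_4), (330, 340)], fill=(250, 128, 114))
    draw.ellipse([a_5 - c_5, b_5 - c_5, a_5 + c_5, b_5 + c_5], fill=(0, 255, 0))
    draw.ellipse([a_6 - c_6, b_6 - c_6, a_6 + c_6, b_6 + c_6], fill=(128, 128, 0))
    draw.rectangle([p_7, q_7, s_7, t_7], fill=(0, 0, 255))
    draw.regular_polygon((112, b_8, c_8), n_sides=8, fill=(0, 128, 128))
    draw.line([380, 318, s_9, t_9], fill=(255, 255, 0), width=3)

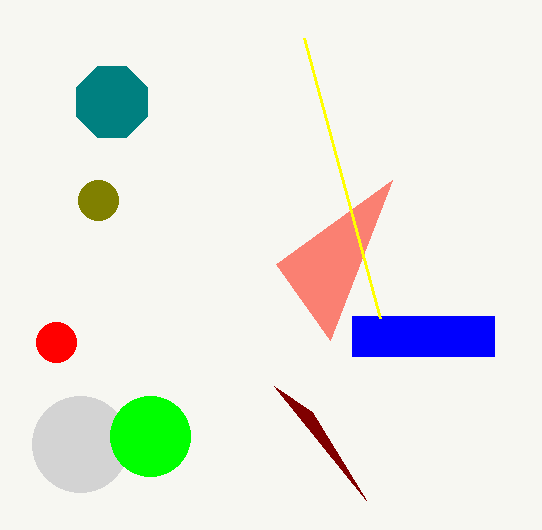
a_1 = 56
b_1 = 342
s_2 = 366
t_2 = 500
a_3 = 80
b_3 = 444
c_3 = 48
s_4 = 276
t_4 = 264
a_5 = 150
b_5 = 436
c_5 = 40
a_6 = 98
b_6 = 200
c_6 = 20
p_7 = 352
q_7 = 316
s_7 = 494
t_7 = 356
b_8 = 102
c_8 = 38
s_9 = 304
t_9 = 38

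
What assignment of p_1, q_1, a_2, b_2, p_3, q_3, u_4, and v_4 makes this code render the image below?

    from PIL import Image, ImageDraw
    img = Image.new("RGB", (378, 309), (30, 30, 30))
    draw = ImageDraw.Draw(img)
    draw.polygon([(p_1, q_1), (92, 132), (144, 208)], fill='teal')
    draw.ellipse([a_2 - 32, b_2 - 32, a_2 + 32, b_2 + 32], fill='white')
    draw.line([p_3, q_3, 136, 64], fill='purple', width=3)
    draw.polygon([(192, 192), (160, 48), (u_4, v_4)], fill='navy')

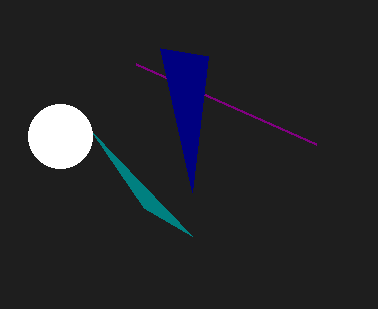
p_1 = 192
q_1 = 236
a_2 = 60
b_2 = 136
p_3 = 316
q_3 = 144
u_4 = 208
v_4 = 56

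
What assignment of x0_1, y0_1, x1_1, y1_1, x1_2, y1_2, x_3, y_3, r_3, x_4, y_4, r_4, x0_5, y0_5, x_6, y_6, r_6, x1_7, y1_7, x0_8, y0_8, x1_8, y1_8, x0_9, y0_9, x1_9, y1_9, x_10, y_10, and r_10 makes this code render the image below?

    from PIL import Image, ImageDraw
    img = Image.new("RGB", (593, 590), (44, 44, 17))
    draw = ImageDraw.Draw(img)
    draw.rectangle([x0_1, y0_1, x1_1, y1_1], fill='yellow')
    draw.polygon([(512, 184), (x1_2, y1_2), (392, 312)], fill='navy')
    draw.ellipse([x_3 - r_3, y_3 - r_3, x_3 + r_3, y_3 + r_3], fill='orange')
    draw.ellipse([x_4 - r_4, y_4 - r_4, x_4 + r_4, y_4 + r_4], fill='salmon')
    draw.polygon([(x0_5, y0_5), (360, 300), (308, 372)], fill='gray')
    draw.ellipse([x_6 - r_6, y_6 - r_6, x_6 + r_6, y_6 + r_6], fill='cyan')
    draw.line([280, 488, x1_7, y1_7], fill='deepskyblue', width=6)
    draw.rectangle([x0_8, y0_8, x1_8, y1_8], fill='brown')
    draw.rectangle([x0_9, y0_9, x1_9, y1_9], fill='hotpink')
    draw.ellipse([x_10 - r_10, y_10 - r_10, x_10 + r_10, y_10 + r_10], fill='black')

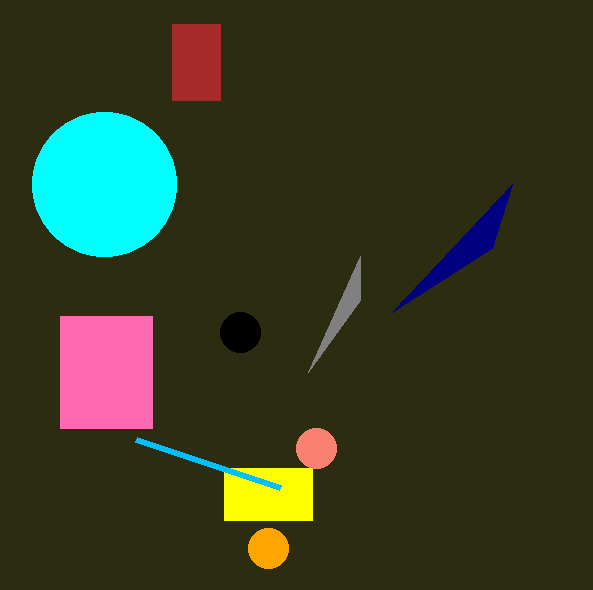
x0_1 = 224; y0_1 = 468; x1_1 = 312; y1_1 = 520; x1_2 = 492; y1_2 = 248; x_3 = 268; y_3 = 548; r_3 = 20; x_4 = 316; y_4 = 448; r_4 = 20; x0_5 = 360; y0_5 = 256; x_6 = 104; y_6 = 184; r_6 = 72; x1_7 = 136; y1_7 = 440; x0_8 = 172; y0_8 = 24; x1_8 = 220; y1_8 = 100; x0_9 = 60; y0_9 = 316; x1_9 = 152; y1_9 = 428; x_10 = 240; y_10 = 332; r_10 = 20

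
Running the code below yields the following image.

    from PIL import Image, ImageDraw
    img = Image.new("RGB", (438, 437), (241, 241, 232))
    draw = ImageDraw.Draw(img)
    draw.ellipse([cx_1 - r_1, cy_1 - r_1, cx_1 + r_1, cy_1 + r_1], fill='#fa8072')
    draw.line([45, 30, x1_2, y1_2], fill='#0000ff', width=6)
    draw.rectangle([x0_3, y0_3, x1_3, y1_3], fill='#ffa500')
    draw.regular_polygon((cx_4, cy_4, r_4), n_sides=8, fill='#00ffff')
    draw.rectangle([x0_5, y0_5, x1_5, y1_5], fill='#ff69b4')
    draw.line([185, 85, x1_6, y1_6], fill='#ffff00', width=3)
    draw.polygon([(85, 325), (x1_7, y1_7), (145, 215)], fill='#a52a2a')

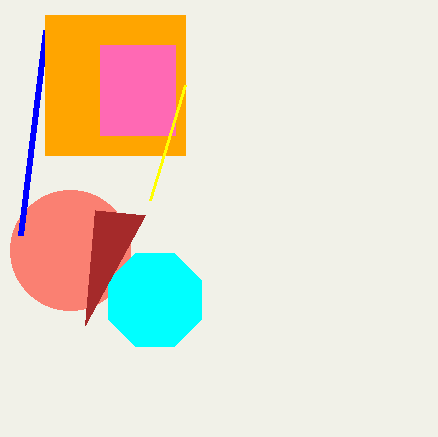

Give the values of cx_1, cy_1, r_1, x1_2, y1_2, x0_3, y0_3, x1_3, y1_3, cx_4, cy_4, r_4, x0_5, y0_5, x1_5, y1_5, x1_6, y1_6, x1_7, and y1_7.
cx_1 = 70
cy_1 = 250
r_1 = 60
x1_2 = 20
y1_2 = 235
x0_3 = 45
y0_3 = 15
x1_3 = 185
y1_3 = 155
cx_4 = 155
cy_4 = 300
r_4 = 50
x0_5 = 100
y0_5 = 45
x1_5 = 175
y1_5 = 135
x1_6 = 150
y1_6 = 200
x1_7 = 95
y1_7 = 210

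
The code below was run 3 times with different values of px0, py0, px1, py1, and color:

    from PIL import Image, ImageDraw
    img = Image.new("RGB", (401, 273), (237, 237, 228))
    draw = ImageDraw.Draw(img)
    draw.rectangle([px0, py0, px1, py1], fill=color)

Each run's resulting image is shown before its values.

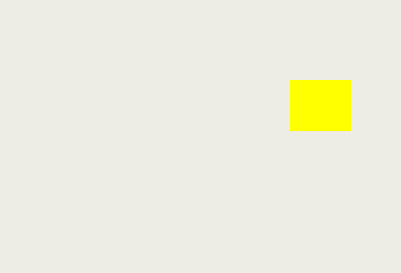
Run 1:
px0 = 290; py0 = 80; px1 = 350; py1 = 130; color = 'yellow'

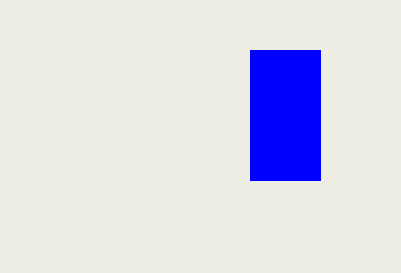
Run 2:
px0 = 250
py0 = 50
px1 = 320
py1 = 180
color = 'blue'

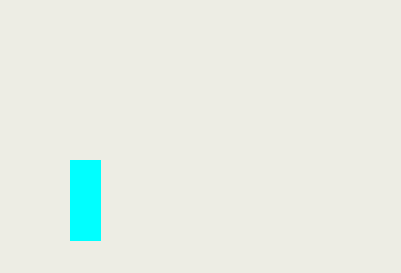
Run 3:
px0 = 70; py0 = 160; px1 = 100; py1 = 240; color = 'cyan'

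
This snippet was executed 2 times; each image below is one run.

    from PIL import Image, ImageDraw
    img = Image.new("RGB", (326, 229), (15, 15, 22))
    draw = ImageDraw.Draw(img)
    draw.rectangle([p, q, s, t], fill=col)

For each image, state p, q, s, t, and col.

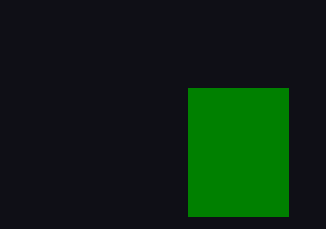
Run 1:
p = 188, q = 88, s = 288, t = 216, col = 'green'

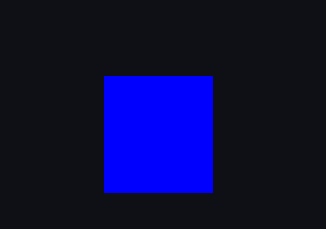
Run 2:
p = 104; q = 76; s = 212; t = 192; col = 'blue'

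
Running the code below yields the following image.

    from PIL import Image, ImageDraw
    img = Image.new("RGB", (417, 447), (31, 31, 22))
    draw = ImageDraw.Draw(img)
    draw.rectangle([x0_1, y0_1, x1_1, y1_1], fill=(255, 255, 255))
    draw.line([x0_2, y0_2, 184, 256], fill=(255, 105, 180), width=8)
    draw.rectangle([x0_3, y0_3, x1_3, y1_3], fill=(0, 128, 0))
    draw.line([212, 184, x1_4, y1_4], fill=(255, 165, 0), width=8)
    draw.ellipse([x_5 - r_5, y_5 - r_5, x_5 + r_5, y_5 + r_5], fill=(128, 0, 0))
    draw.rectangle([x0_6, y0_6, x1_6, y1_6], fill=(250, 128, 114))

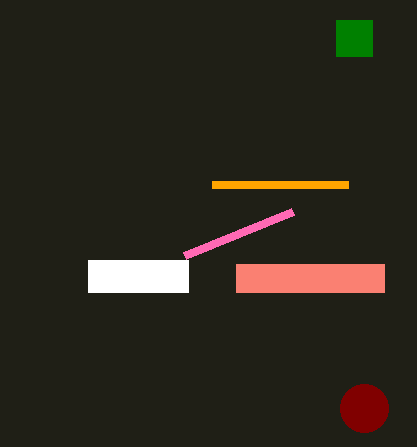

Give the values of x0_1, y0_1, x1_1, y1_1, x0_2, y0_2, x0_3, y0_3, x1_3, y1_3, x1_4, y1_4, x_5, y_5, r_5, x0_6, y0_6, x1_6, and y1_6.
x0_1 = 88
y0_1 = 260
x1_1 = 188
y1_1 = 292
x0_2 = 292
y0_2 = 212
x0_3 = 336
y0_3 = 20
x1_3 = 372
y1_3 = 56
x1_4 = 348
y1_4 = 184
x_5 = 364
y_5 = 408
r_5 = 24
x0_6 = 236
y0_6 = 264
x1_6 = 384
y1_6 = 292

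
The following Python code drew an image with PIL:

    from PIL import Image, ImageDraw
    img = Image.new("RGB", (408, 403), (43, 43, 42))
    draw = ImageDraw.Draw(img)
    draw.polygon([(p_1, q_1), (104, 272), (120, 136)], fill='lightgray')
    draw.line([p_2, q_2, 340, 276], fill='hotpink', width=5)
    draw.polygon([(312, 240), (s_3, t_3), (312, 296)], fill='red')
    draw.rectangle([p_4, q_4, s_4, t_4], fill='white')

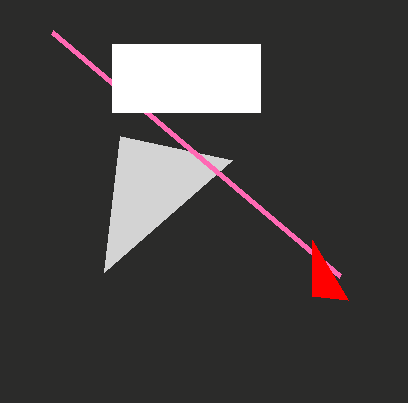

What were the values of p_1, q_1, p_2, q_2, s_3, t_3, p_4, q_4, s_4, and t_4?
p_1 = 232; q_1 = 160; p_2 = 52; q_2 = 32; s_3 = 348; t_3 = 300; p_4 = 112; q_4 = 44; s_4 = 260; t_4 = 112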